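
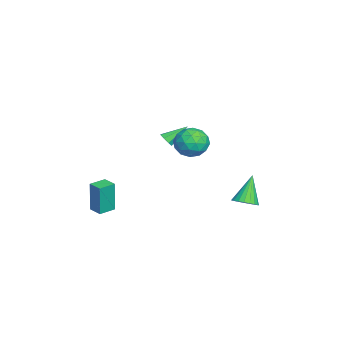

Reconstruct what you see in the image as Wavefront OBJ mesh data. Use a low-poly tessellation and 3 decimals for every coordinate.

v -0.122 -0.767 1.114
v 0.269 -0.858 1.445
v -0.578 0.367 1.966
v 0.369 -0.602 1.157
v 0.182 -0.443 0.844
v -0.184 -0.473 0.69
v -0.513 -0.676 0.784
v -0.613 -0.932 1.071
v -0.426 -1.092 1.384
v -0.06 -1.061 1.539
v 2.971 -4.577 -2.674
v 2.969 -4.573 -0.744
v 2.268 -3.852 -2.676
v 2.266 -3.848 -0.746
v 3.574 -3.992 -2.674
v 3.572 -3.988 -0.744
v 2.871 -3.267 -2.676
v 2.869 -3.263 -0.746
v 0.661 1.185 0.913
v 1.575 1.496 1.303
v 0.665 -0.136 1.957
v 1.579 0.175 2.347
v 0.718 0.729 2.533
v 0.715 1.546 1.888
v 1.525 -0.186 1.372
v 1.522 0.631 0.727
v 2.109 0.649 1.587
v 1.61 1.214 2.304
v 0.63 0.146 0.956
v 0.131 0.711 1.673
v 1.117 1.457 1.017
v 1.123 -0.097 2.243
v 0.616 0.229 2.353
v 1.153 0.412 2.582
v 0.612 1.486 1.36
v 1.149 1.669 1.59
v 0.646 1.218 2.313
v 1.091 -0.309 1.67
v 1.628 -0.126 1.9
v 1.087 0.948 0.678
v 1.624 1.131 0.907
v 1.594 0.142 0.947
v 1.968 1.142 1.412
v 1.971 0.365 2.026
v 1.939 0.153 1.453
v 1.937 0.633 1.073
v 1.675 1.474 1.834
v 1.678 0.697 2.448
v 1.172 1.023 2.557
v 1.17 1.503 2.178
v 1.989 0.976 2.001
v 0.562 0.663 0.812
v 0.565 -0.114 1.426
v 1.07 -0.143 1.082
v 1.068 0.337 0.703
v 0.269 0.995 1.234
v 0.272 0.218 1.848
v 0.303 0.727 2.187
v 0.301 1.207 1.807
v 0.251 0.384 1.259
v 3.066 3.623 -1.795
v 3.704 3.596 -1.401
v 2.114 3.977 -0.225
v 3.689 3.897 -1.479
v 3.565 4.152 -1.611
v 3.356 4.314 -1.775
v 3.096 4.357 -1.943
v 2.831 4.273 -2.084
v 2.607 4.077 -2.176
v 2.462 3.802 -2.202
v 2.422 3.496 -2.157
v 2.493 3.212 -2.05
v 2.663 2.999 -1.898
v 2.903 2.894 -1.729
v 3.171 2.914 -1.571
v 3.421 3.058 -1.452
v 3.61 3.299 -1.392
f 2 1 4
f 2 4 3
f 4 1 5
f 4 5 3
f 5 1 6
f 5 6 3
f 6 1 7
f 6 7 3
f 7 1 8
f 7 8 3
f 8 1 9
f 8 9 3
f 9 1 10
f 9 10 3
f 10 1 2
f 10 2 3
f 12 14 11
f 15 12 11
f 11 14 13
f 13 15 11
f 12 18 14
f 16 12 15
f 16 18 12
f 14 18 13
f 17 15 13
f 13 18 17
f 17 16 15
f 18 16 17
f 19 56 35
f 56 30 59
f 35 59 24
f 56 59 35
f 19 35 31
f 35 24 36
f 31 36 20
f 35 36 31
f 19 31 40
f 31 20 41
f 40 41 26
f 31 41 40
f 19 40 52
f 40 26 55
f 52 55 29
f 40 55 52
f 19 52 56
f 52 29 60
f 56 60 30
f 52 60 56
f 20 36 47
f 36 24 50
f 47 50 28
f 36 50 47
f 24 59 37
f 59 30 58
f 37 58 23
f 59 58 37
f 30 60 57
f 60 29 53
f 57 53 21
f 60 53 57
f 29 55 54
f 55 26 42
f 54 42 25
f 55 42 54
f 26 41 46
f 41 20 43
f 46 43 27
f 41 43 46
f 22 48 34
f 48 28 49
f 34 49 23
f 48 49 34
f 22 34 32
f 34 23 33
f 32 33 21
f 34 33 32
f 22 32 39
f 32 21 38
f 39 38 25
f 32 38 39
f 22 39 44
f 39 25 45
f 44 45 27
f 39 45 44
f 22 44 48
f 44 27 51
f 48 51 28
f 44 51 48
f 23 49 37
f 49 28 50
f 37 50 24
f 49 50 37
f 21 33 57
f 33 23 58
f 57 58 30
f 33 58 57
f 25 38 54
f 38 21 53
f 54 53 29
f 38 53 54
f 27 45 46
f 45 25 42
f 46 42 26
f 45 42 46
f 28 51 47
f 51 27 43
f 47 43 20
f 51 43 47
f 62 61 64
f 62 64 63
f 64 61 65
f 64 65 63
f 65 61 66
f 65 66 63
f 66 61 67
f 66 67 63
f 67 61 68
f 67 68 63
f 68 61 69
f 68 69 63
f 69 61 70
f 69 70 63
f 70 61 71
f 70 71 63
f 71 61 72
f 71 72 63
f 72 61 73
f 72 73 63
f 73 61 74
f 73 74 63
f 74 61 75
f 74 75 63
f 75 61 76
f 75 76 63
f 76 61 77
f 76 77 63
f 77 61 62
f 77 62 63



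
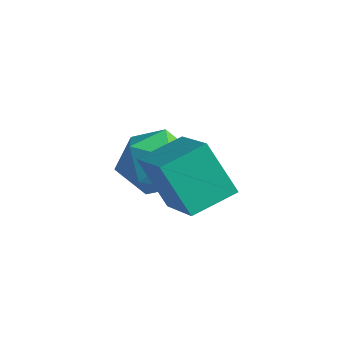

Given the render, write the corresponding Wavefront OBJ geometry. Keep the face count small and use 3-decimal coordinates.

v -2.456 -3.122 1.572
v -3.21 -3.239 2.722
v -2.133 -2.098 1.887
v -2.886 -2.214 3.038
v -1.214 -3.746 2.322
v -1.967 -3.862 3.473
v -0.89 -2.721 2.638
v -1.644 -2.838 3.788
v -4.147 -2.155 1.403
v -3.276 -1.822 1.32
v -3.744 -2.898 2.66
v -2.873 -2.565 2.577
v -3.576 -1.987 2.795
v -3.825 -1.528 2.019
v -3.195 -3.192 1.961
v -3.444 -2.733 1.185
v -2.688 -2.463 1.666
v -2.923 -1.718 2.181
v -4.097 -3.002 1.799
v -4.332 -2.257 2.314
f 2 4 1
f 5 2 1
f 1 4 3
f 3 5 1
f 2 8 4
f 6 2 5
f 6 8 2
f 4 8 3
f 7 5 3
f 3 8 7
f 7 6 5
f 8 6 7
f 9 20 14
f 9 14 10
f 9 10 16
f 9 16 19
f 9 19 20
f 10 14 18
f 14 20 13
f 20 19 11
f 19 16 15
f 16 10 17
f 12 18 13
f 12 13 11
f 12 11 15
f 12 15 17
f 12 17 18
f 13 18 14
f 11 13 20
f 15 11 19
f 17 15 16
f 18 17 10



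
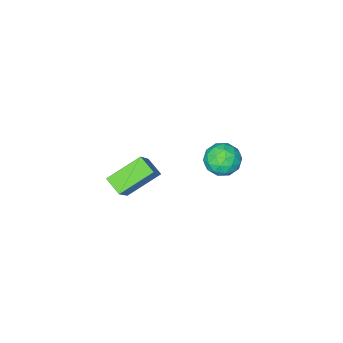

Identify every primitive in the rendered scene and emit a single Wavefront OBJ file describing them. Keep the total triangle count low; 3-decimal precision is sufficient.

v -1.376 0.027 -3.646
v -0.639 -0.415 -3.573
v -2.101 -1.145 -3.427
v -1.364 -1.587 -3.354
v -1.587 -1.018 -2.746
v -1.139 -0.294 -2.881
v -1.601 -1.266 -4.119
v -1.153 -0.542 -4.254
v -0.778 -1.214 -3.866
v -0.77 -1.061 -3.017
v -1.97 -0.499 -3.983
v -1.962 -0.346 -3.134
v -0.944 -0.091 -3.629
v -1.796 -1.469 -3.371
v -1.927 -1.135 -3.014
v -1.494 -1.394 -2.971
v -1.238 -0.02 -3.222
v -0.805 -0.28 -3.179
v -1.362 -0.634 -2.693
v -1.935 -1.28 -3.821
v -1.502 -1.54 -3.778
v -1.246 -0.166 -4.029
v -0.813 -0.425 -3.986
v -1.378 -0.926 -4.307
v -0.593 -0.82 -3.758
v -1.018 -1.509 -3.629
v -1.158 -1.321 -4.079
v -0.895 -0.895 -4.158
v -0.588 -0.73 -3.259
v -1.013 -1.419 -3.131
v -1.145 -1.085 -2.773
v -0.882 -0.659 -2.853
v -0.669 -1.2 -3.431
v -1.727 -0.141 -3.869
v -2.152 -0.83 -3.741
v -1.858 -0.901 -4.147
v -1.595 -0.475 -4.227
v -1.722 -0.051 -3.371
v -2.147 -0.74 -3.242
v -1.845 -0.665 -2.842
v -1.582 -0.239 -2.921
v -2.071 -0.36 -3.569
v 3.649 -1.482 -2.226
v 2.199 -1.157 -1.441
v 3.608 -0.699 -2.624
v 2.159 -0.374 -1.839
v 4.621 -0.686 -0.761
v 3.172 -0.361 0.024
v 4.581 0.097 -1.159
v 3.131 0.422 -0.374
f 1 38 17
f 38 12 41
f 17 41 6
f 38 41 17
f 1 17 13
f 17 6 18
f 13 18 2
f 17 18 13
f 1 13 22
f 13 2 23
f 22 23 8
f 13 23 22
f 1 22 34
f 22 8 37
f 34 37 11
f 22 37 34
f 1 34 38
f 34 11 42
f 38 42 12
f 34 42 38
f 2 18 29
f 18 6 32
f 29 32 10
f 18 32 29
f 6 41 19
f 41 12 40
f 19 40 5
f 41 40 19
f 12 42 39
f 42 11 35
f 39 35 3
f 42 35 39
f 11 37 36
f 37 8 24
f 36 24 7
f 37 24 36
f 8 23 28
f 23 2 25
f 28 25 9
f 23 25 28
f 4 30 16
f 30 10 31
f 16 31 5
f 30 31 16
f 4 16 14
f 16 5 15
f 14 15 3
f 16 15 14
f 4 14 21
f 14 3 20
f 21 20 7
f 14 20 21
f 4 21 26
f 21 7 27
f 26 27 9
f 21 27 26
f 4 26 30
f 26 9 33
f 30 33 10
f 26 33 30
f 5 31 19
f 31 10 32
f 19 32 6
f 31 32 19
f 3 15 39
f 15 5 40
f 39 40 12
f 15 40 39
f 7 20 36
f 20 3 35
f 36 35 11
f 20 35 36
f 9 27 28
f 27 7 24
f 28 24 8
f 27 24 28
f 10 33 29
f 33 9 25
f 29 25 2
f 33 25 29
f 44 46 43
f 47 44 43
f 43 46 45
f 45 47 43
f 44 50 46
f 48 44 47
f 48 50 44
f 46 50 45
f 49 47 45
f 45 50 49
f 49 48 47
f 50 48 49



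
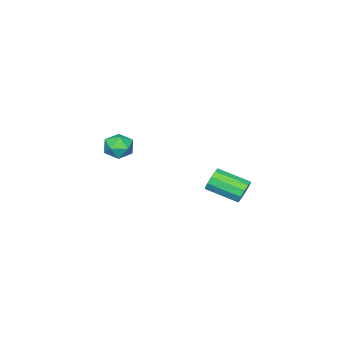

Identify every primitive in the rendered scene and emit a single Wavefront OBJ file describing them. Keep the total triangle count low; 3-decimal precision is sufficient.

v 0.262 -2.264 0.251
v 0.839 -2.025 0.905
v 0.501 -3.675 0.555
v 1.078 -3.436 1.209
v 0.193 -3.275 1.306
v 0.046 -2.403 1.118
v 1.294 -3.297 0.342
v 1.147 -2.425 0.154
v 1.477 -2.664 0.961
v 0.797 -2.65 1.557
v 0.543 -3.05 -0.097
v -0.137 -3.036 0.499
v -0.615 4.51 -0.45
v -0.266 4.401 -1.082
v 0.384 2.78 -0.441
v 0.035 2.89 0.19
v 0.013 4.622 -0.805
v 0.663 3.001 -0.165
v 0.053 4.801 -0.393
v 0.702 3.18 0.248
v -0.163 4.869 -0.002
v 0.487 3.248 0.638
v -0.551 4.8 0.217
v 0.098 3.179 0.858
v -0.964 4.62 0.181
v -0.314 2.999 0.822
v -1.243 4.399 -0.095
v -0.593 2.778 0.545
v -1.282 4.22 -0.508
v -0.633 2.599 0.133
v -1.067 4.152 -0.898
v -0.417 2.531 -0.258
v -0.678 4.221 -1.118
v -0.029 2.6 -0.477
f 1 12 6
f 1 6 2
f 1 2 8
f 1 8 11
f 1 11 12
f 2 6 10
f 6 12 5
f 12 11 3
f 11 8 7
f 8 2 9
f 4 10 5
f 4 5 3
f 4 3 7
f 4 7 9
f 4 9 10
f 5 10 6
f 3 5 12
f 7 3 11
f 9 7 8
f 10 9 2
f 14 13 17
f 14 17 15
f 15 17 18
f 15 18 16
f 17 13 19
f 17 19 18
f 18 19 20
f 18 20 16
f 19 13 21
f 19 21 20
f 20 21 22
f 20 22 16
f 21 13 23
f 21 23 22
f 22 23 24
f 22 24 16
f 23 13 25
f 23 25 24
f 24 25 26
f 24 26 16
f 25 13 27
f 25 27 26
f 26 27 28
f 26 28 16
f 27 13 29
f 27 29 28
f 28 29 30
f 28 30 16
f 29 13 31
f 29 31 30
f 30 31 32
f 30 32 16
f 31 13 33
f 31 33 32
f 32 33 34
f 32 34 16
f 33 13 14
f 33 14 34
f 34 14 15
f 34 15 16



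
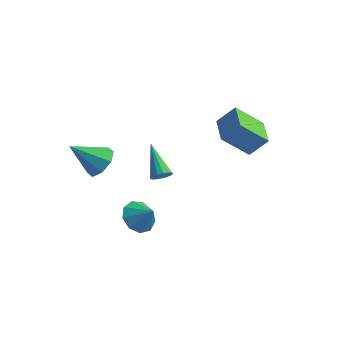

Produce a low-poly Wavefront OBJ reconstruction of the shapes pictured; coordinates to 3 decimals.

v -1.453 -2.593 -1.91
v -0.735 -2.676 -2.643
v -0.527 -2.707 -0.99
v -0.824 -1.999 -2.469
v -1.207 -1.6 -2.033
v -1.706 -1.665 -1.54
v -2.086 -2.164 -1.219
v -2.17 -2.864 -1.221
v -1.918 -3.437 -1.546
v -1.449 -3.614 -2.041
v -0.982 -3.314 -2.474
v -1.519 -0.01 -0.525
v -1.093 -0.024 -0.075
v -2.821 1.21 0.745
v -1.021 0.235 -0.25
v -1.082 0.429 -0.499
v -1.261 0.504 -0.755
v -1.509 0.442 -0.949
v -1.759 0.259 -1.029
v -1.946 0.003 -0.975
v -2.018 -0.256 -0.8
v -1.957 -0.449 -0.551
v -1.778 -0.525 -0.296
v -1.53 -0.463 -0.101
v -1.279 -0.279 -0.021
v 1.962 -0.161 3.774
v 2.771 0.342 4.786
v 0.973 1.281 3.848
v 1.782 1.784 4.861
v 3.138 0.716 2.399
v 3.947 1.219 3.412
v 2.149 2.158 2.474
v 2.958 2.661 3.486
v -3.34 -3.094 2.071
v -2.541 -3.399 2.61
v -4.6 -3.966 3.449
v -2.792 -2.699 2.823
v -3.364 -2.231 2.595
v -3.922 -2.269 2.061
v -4.139 -2.79 1.533
v -3.888 -3.489 1.32
v -3.316 -3.957 1.547
v -2.758 -3.92 2.082
f 2 1 4
f 2 4 3
f 4 1 5
f 4 5 3
f 5 1 6
f 5 6 3
f 6 1 7
f 6 7 3
f 7 1 8
f 7 8 3
f 8 1 9
f 8 9 3
f 9 1 10
f 9 10 3
f 10 1 11
f 10 11 3
f 11 1 2
f 11 2 3
f 13 12 15
f 13 15 14
f 15 12 16
f 15 16 14
f 16 12 17
f 16 17 14
f 17 12 18
f 17 18 14
f 18 12 19
f 18 19 14
f 19 12 20
f 19 20 14
f 20 12 21
f 20 21 14
f 21 12 22
f 21 22 14
f 22 12 23
f 22 23 14
f 23 12 24
f 23 24 14
f 24 12 25
f 24 25 14
f 25 12 13
f 25 13 14
f 27 29 26
f 30 27 26
f 26 29 28
f 28 30 26
f 27 33 29
f 31 27 30
f 31 33 27
f 29 33 28
f 32 30 28
f 28 33 32
f 32 31 30
f 33 31 32
f 35 34 37
f 35 37 36
f 37 34 38
f 37 38 36
f 38 34 39
f 38 39 36
f 39 34 40
f 39 40 36
f 40 34 41
f 40 41 36
f 41 34 42
f 41 42 36
f 42 34 43
f 42 43 36
f 43 34 35
f 43 35 36



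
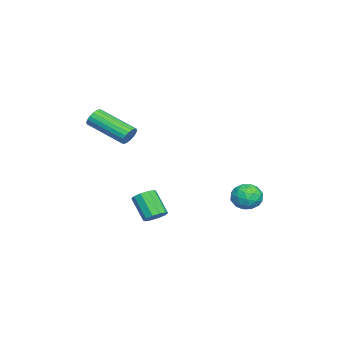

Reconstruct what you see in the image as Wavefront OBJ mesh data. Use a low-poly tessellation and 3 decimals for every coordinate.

v 2.649 -2.882 2.508
v 2.907 -3.143 2.14
v 2.31 -4.899 2.964
v 2.051 -4.638 3.332
v 3.066 -3.118 2.306
v 2.468 -4.875 3.131
v 3.142 -3.047 2.513
v 2.544 -4.803 3.337
v 3.12 -2.943 2.719
v 2.523 -4.7 3.543
v 3.005 -2.827 2.883
v 2.408 -4.584 3.707
v 2.82 -2.722 2.972
v 2.222 -4.478 3.797
v 2.6 -2.648 2.97
v 2.003 -4.405 3.794
v 2.39 -2.621 2.876
v 1.793 -4.377 3.7
v 2.232 -2.645 2.709
v 1.634 -4.402 3.534
v 2.156 -2.717 2.503
v 1.558 -4.473 3.327
v 2.177 -2.82 2.297
v 1.58 -4.577 3.121
v 2.292 -2.936 2.133
v 1.695 -4.693 2.957
v 2.478 -3.042 2.043
v 1.88 -4.798 2.868
v 2.697 -3.115 2.046
v 2.1 -4.872 2.87
v -1.406 2.293 -2.168
v -0.879 2.336 -2.781
v -0.841 1.184 -1.759
v -0.314 1.227 -2.372
v -0.276 1.764 -1.768
v -0.626 2.45 -2.02
v -1.094 1.07 -2.52
v -1.444 1.756 -2.772
v -0.686 1.58 -2.998
v -0.181 2.009 -2.534
v -1.539 1.511 -2.006
v -1.034 1.94 -1.542
v -1.192 2.412 -2.51
v -0.528 1.108 -2.03
v -0.506 1.424 -1.675
v -0.196 1.449 -2.035
v -1.043 2.479 -2.063
v -0.734 2.504 -2.424
v -0.379 2.168 -1.828
v -0.986 1.016 -2.116
v -0.677 1.041 -2.477
v -1.524 2.071 -2.505
v -1.214 2.096 -2.865
v -1.341 1.352 -2.712
v -0.769 1.993 -2.998
v -0.437 1.341 -2.758
v -0.896 1.249 -2.845
v -1.101 1.652 -2.993
v -0.472 2.245 -2.725
v -0.14 1.593 -2.485
v -0.118 1.909 -2.13
v -0.323 2.312 -2.278
v -0.359 1.801 -2.853
v -1.58 1.927 -2.055
v -1.248 1.275 -1.815
v -1.397 1.208 -2.262
v -1.602 1.611 -2.41
v -1.283 2.179 -1.782
v -0.951 1.527 -1.542
v -0.619 1.868 -1.547
v -0.824 2.271 -1.695
v -1.361 1.719 -1.687
v 0.488 -2.208 -3.341
v 1.02 -2.228 -3.042
v 0.383 -2.933 -1.96
v -0.148 -2.912 -2.259
v 0.841 -1.912 -2.941
v 0.205 -2.617 -1.859
v 0.528 -1.708 -2.993
v -0.108 -2.413 -1.91
v 0.2 -1.696 -3.177
v -0.437 -2.401 -2.095
v -0.019 -1.878 -3.425
v -0.655 -2.583 -2.342
v -0.043 -2.187 -3.64
v -0.68 -2.892 -2.558
v 0.135 -2.503 -3.741
v -0.501 -3.208 -2.659
v 0.448 -2.707 -3.69
v -0.188 -3.412 -2.607
v 0.777 -2.719 -3.505
v 0.14 -3.424 -2.423
v 0.995 -2.537 -3.258
v 0.359 -3.242 -2.175
f 2 1 5
f 2 5 3
f 3 5 6
f 3 6 4
f 5 1 7
f 5 7 6
f 6 7 8
f 6 8 4
f 7 1 9
f 7 9 8
f 8 9 10
f 8 10 4
f 9 1 11
f 9 11 10
f 10 11 12
f 10 12 4
f 11 1 13
f 11 13 12
f 12 13 14
f 12 14 4
f 13 1 15
f 13 15 14
f 14 15 16
f 14 16 4
f 15 1 17
f 15 17 16
f 16 17 18
f 16 18 4
f 17 1 19
f 17 19 18
f 18 19 20
f 18 20 4
f 19 1 21
f 19 21 20
f 20 21 22
f 20 22 4
f 21 1 23
f 21 23 22
f 22 23 24
f 22 24 4
f 23 1 25
f 23 25 24
f 24 25 26
f 24 26 4
f 25 1 27
f 25 27 26
f 26 27 28
f 26 28 4
f 27 1 29
f 27 29 28
f 28 29 30
f 28 30 4
f 29 1 2
f 29 2 30
f 30 2 3
f 30 3 4
f 31 68 47
f 68 42 71
f 47 71 36
f 68 71 47
f 31 47 43
f 47 36 48
f 43 48 32
f 47 48 43
f 31 43 52
f 43 32 53
f 52 53 38
f 43 53 52
f 31 52 64
f 52 38 67
f 64 67 41
f 52 67 64
f 31 64 68
f 64 41 72
f 68 72 42
f 64 72 68
f 32 48 59
f 48 36 62
f 59 62 40
f 48 62 59
f 36 71 49
f 71 42 70
f 49 70 35
f 71 70 49
f 42 72 69
f 72 41 65
f 69 65 33
f 72 65 69
f 41 67 66
f 67 38 54
f 66 54 37
f 67 54 66
f 38 53 58
f 53 32 55
f 58 55 39
f 53 55 58
f 34 60 46
f 60 40 61
f 46 61 35
f 60 61 46
f 34 46 44
f 46 35 45
f 44 45 33
f 46 45 44
f 34 44 51
f 44 33 50
f 51 50 37
f 44 50 51
f 34 51 56
f 51 37 57
f 56 57 39
f 51 57 56
f 34 56 60
f 56 39 63
f 60 63 40
f 56 63 60
f 35 61 49
f 61 40 62
f 49 62 36
f 61 62 49
f 33 45 69
f 45 35 70
f 69 70 42
f 45 70 69
f 37 50 66
f 50 33 65
f 66 65 41
f 50 65 66
f 39 57 58
f 57 37 54
f 58 54 38
f 57 54 58
f 40 63 59
f 63 39 55
f 59 55 32
f 63 55 59
f 74 73 77
f 74 77 75
f 75 77 78
f 75 78 76
f 77 73 79
f 77 79 78
f 78 79 80
f 78 80 76
f 79 73 81
f 79 81 80
f 80 81 82
f 80 82 76
f 81 73 83
f 81 83 82
f 82 83 84
f 82 84 76
f 83 73 85
f 83 85 84
f 84 85 86
f 84 86 76
f 85 73 87
f 85 87 86
f 86 87 88
f 86 88 76
f 87 73 89
f 87 89 88
f 88 89 90
f 88 90 76
f 89 73 91
f 89 91 90
f 90 91 92
f 90 92 76
f 91 73 93
f 91 93 92
f 92 93 94
f 92 94 76
f 93 73 74
f 93 74 94
f 94 74 75
f 94 75 76



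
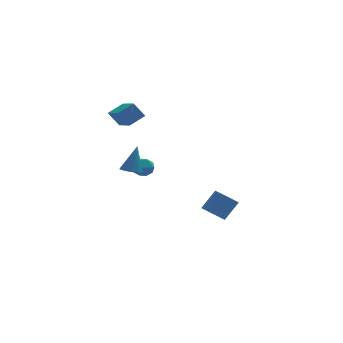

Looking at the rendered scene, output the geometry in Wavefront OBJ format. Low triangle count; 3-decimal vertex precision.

v -3.547 0.768 4.308
v -2.598 1.056 4.828
v -3.701 2.785 3.47
v -2.752 3.073 3.99
v -2.968 0.447 3.43
v -2.019 0.735 3.95
v -3.122 2.464 2.592
v -2.173 2.752 3.112
v -2.393 -0.519 0.551
v -1.961 -0.855 1.028
v -3.179 -1.385 0.652
v -2.747 -1.721 1.129
v -3.074 -1.099 1.31
v -2.589 -0.564 1.248
v -2.551 -1.676 0.432
v -2.066 -1.141 0.37
v -2.059 -1.57 0.955
v -2.383 -1.213 1.498
v -2.757 -1.027 0.182
v -3.081 -0.67 0.725
v 1.769 0.133 -4.012
v 2.354 0.251 -4.529
v 3.257 0.605 -3.424
v 2.671 0.487 -2.908
v 2.217 0.549 -4.512
v 3.12 0.903 -3.408
v 2.002 0.775 -4.409
v 2.905 1.129 -3.304
v 1.747 0.89 -4.237
v 2.65 1.244 -3.133
v 1.495 0.874 -4.026
v 2.398 1.228 -2.922
v 1.291 0.73 -3.813
v 2.194 1.084 -2.709
v 1.169 0.483 -3.635
v 2.072 0.837 -2.53
v 1.151 0.175 -3.521
v 2.054 0.529 -2.417
v 1.24 -0.14 -3.493
v 2.143 0.214 -2.388
v 1.42 -0.408 -3.554
v 2.323 -0.054 -2.449
v 1.66 -0.582 -3.695
v 2.563 -0.228 -2.59
v 1.919 -0.633 -3.89
v 2.822 -0.279 -2.786
v 2.152 -0.551 -4.107
v 3.055 -0.197 -3.002
v 2.319 -0.351 -4.307
v 3.222 0.003 -3.203
v 2.39 -0.067 -4.456
v 3.293 0.287 -3.352
v -3.609 -2.698 1.456
v -3.151 -2.319 1.219
v -3.151 -2.262 3.044
v -3.395 -2.135 1.239
v -3.688 -2.081 1.309
v -3.963 -2.168 1.412
v -4.157 -2.376 1.525
v -4.225 -2.658 1.622
v -4.152 -2.95 1.681
v -3.955 -3.184 1.689
v -3.678 -3.307 1.643
v -3.385 -3.29 1.554
v -3.144 -3.138 1.443
v -3.009 -2.885 1.334
v -3.011 -2.589 1.254
f 2 4 1
f 5 2 1
f 1 4 3
f 3 5 1
f 2 8 4
f 6 2 5
f 6 8 2
f 4 8 3
f 7 5 3
f 3 8 7
f 7 6 5
f 8 6 7
f 9 20 14
f 9 14 10
f 9 10 16
f 9 16 19
f 9 19 20
f 10 14 18
f 14 20 13
f 20 19 11
f 19 16 15
f 16 10 17
f 12 18 13
f 12 13 11
f 12 11 15
f 12 15 17
f 12 17 18
f 13 18 14
f 11 13 20
f 15 11 19
f 17 15 16
f 18 17 10
f 22 21 25
f 22 25 23
f 23 25 26
f 23 26 24
f 25 21 27
f 25 27 26
f 26 27 28
f 26 28 24
f 27 21 29
f 27 29 28
f 28 29 30
f 28 30 24
f 29 21 31
f 29 31 30
f 30 31 32
f 30 32 24
f 31 21 33
f 31 33 32
f 32 33 34
f 32 34 24
f 33 21 35
f 33 35 34
f 34 35 36
f 34 36 24
f 35 21 37
f 35 37 36
f 36 37 38
f 36 38 24
f 37 21 39
f 37 39 38
f 38 39 40
f 38 40 24
f 39 21 41
f 39 41 40
f 40 41 42
f 40 42 24
f 41 21 43
f 41 43 42
f 42 43 44
f 42 44 24
f 43 21 45
f 43 45 44
f 44 45 46
f 44 46 24
f 45 21 47
f 45 47 46
f 46 47 48
f 46 48 24
f 47 21 49
f 47 49 48
f 48 49 50
f 48 50 24
f 49 21 51
f 49 51 50
f 50 51 52
f 50 52 24
f 51 21 22
f 51 22 52
f 52 22 23
f 52 23 24
f 54 53 56
f 54 56 55
f 56 53 57
f 56 57 55
f 57 53 58
f 57 58 55
f 58 53 59
f 58 59 55
f 59 53 60
f 59 60 55
f 60 53 61
f 60 61 55
f 61 53 62
f 61 62 55
f 62 53 63
f 62 63 55
f 63 53 64
f 63 64 55
f 64 53 65
f 64 65 55
f 65 53 66
f 65 66 55
f 66 53 67
f 66 67 55
f 67 53 54
f 67 54 55



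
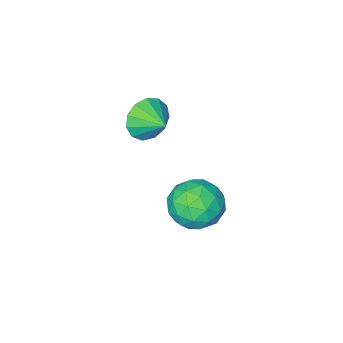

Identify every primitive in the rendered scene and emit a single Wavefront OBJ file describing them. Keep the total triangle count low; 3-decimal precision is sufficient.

v -0.053 -2.003 0.005
v 0.38 -1.701 -0.785
v -0.107 -0.957 0.375
v -0.146 -1.692 -0.888
v -0.641 -1.781 -0.707
v -0.951 -1.94 -0.3
v -0.975 -2.12 0.203
v -0.707 -2.262 0.644
v -0.231 -2.322 0.882
v 0.301 -2.28 0.842
v 0.721 -2.151 0.536
v 0.895 -1.974 0.061
v 0.767 -1.807 -0.431
v 1.217 3.523 -0.661
v 1.998 2.804 -0.446
v 0.062 2.216 -0.834
v 0.843 1.497 -0.619
v 0.486 2.159 0.161
v 1.2 2.966 0.268
v 0.86 2.054 -1.548
v 1.574 2.861 -1.441
v 1.778 1.896 -0.994
v 1.546 1.961 0.062
v 0.514 3.059 -1.342
v 0.282 3.124 -0.286
v 1.709 3.278 -0.538
v 0.351 1.742 -0.742
v 0.141 2.131 -0.283
v 0.6 1.708 -0.157
v 1.24 3.373 -0.119
v 1.699 2.951 0.008
v 0.81 2.571 0.364
v 0.361 2.069 -1.288
v 0.82 1.647 -1.161
v 1.46 3.312 -1.123
v 1.919 2.889 -0.997
v 1.25 2.449 -1.644
v 2.038 2.322 -0.734
v 1.359 1.554 -0.836
v 1.37 1.881 -1.382
v 1.789 2.356 -1.319
v 1.902 2.36 -0.113
v 1.223 1.592 -0.215
v 1.014 1.981 0.243
v 1.433 2.455 0.306
v 1.773 1.826 -0.435
v 0.837 3.428 -1.065
v 0.158 2.66 -1.167
v 0.627 2.565 -1.586
v 1.046 3.039 -1.523
v 0.701 3.466 -0.444
v 0.022 2.698 -0.546
v 0.271 2.664 0.039
v 0.69 3.139 0.102
v 0.287 3.194 -0.845
f 2 1 4
f 2 4 3
f 4 1 5
f 4 5 3
f 5 1 6
f 5 6 3
f 6 1 7
f 6 7 3
f 7 1 8
f 7 8 3
f 8 1 9
f 8 9 3
f 9 1 10
f 9 10 3
f 10 1 11
f 10 11 3
f 11 1 12
f 11 12 3
f 12 1 13
f 12 13 3
f 13 1 2
f 13 2 3
f 14 51 30
f 51 25 54
f 30 54 19
f 51 54 30
f 14 30 26
f 30 19 31
f 26 31 15
f 30 31 26
f 14 26 35
f 26 15 36
f 35 36 21
f 26 36 35
f 14 35 47
f 35 21 50
f 47 50 24
f 35 50 47
f 14 47 51
f 47 24 55
f 51 55 25
f 47 55 51
f 15 31 42
f 31 19 45
f 42 45 23
f 31 45 42
f 19 54 32
f 54 25 53
f 32 53 18
f 54 53 32
f 25 55 52
f 55 24 48
f 52 48 16
f 55 48 52
f 24 50 49
f 50 21 37
f 49 37 20
f 50 37 49
f 21 36 41
f 36 15 38
f 41 38 22
f 36 38 41
f 17 43 29
f 43 23 44
f 29 44 18
f 43 44 29
f 17 29 27
f 29 18 28
f 27 28 16
f 29 28 27
f 17 27 34
f 27 16 33
f 34 33 20
f 27 33 34
f 17 34 39
f 34 20 40
f 39 40 22
f 34 40 39
f 17 39 43
f 39 22 46
f 43 46 23
f 39 46 43
f 18 44 32
f 44 23 45
f 32 45 19
f 44 45 32
f 16 28 52
f 28 18 53
f 52 53 25
f 28 53 52
f 20 33 49
f 33 16 48
f 49 48 24
f 33 48 49
f 22 40 41
f 40 20 37
f 41 37 21
f 40 37 41
f 23 46 42
f 46 22 38
f 42 38 15
f 46 38 42



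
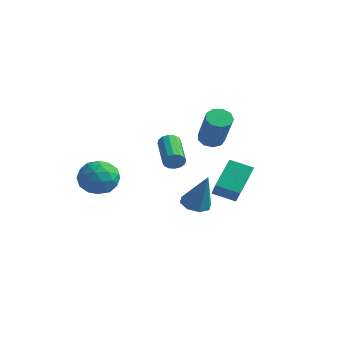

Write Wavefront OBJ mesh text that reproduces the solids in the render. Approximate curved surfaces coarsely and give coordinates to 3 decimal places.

v -2.381 3.353 -4.075
v -1.681 3.585 -4.384
v -1.499 3.307 -2.105
v -2.031 4.058 -4.216
v -2.586 4.119 -3.966
v -3.022 3.731 -3.78
v -3.082 3.122 -3.767
v -2.732 2.648 -3.935
v -2.177 2.587 -4.185
v -1.741 2.975 -4.371
v -2.722 -1.427 -0.659
v -2.163 -2.235 -1.062
v -4.177 -2.165 -1.198
v -3.618 -2.973 -1.601
v -3.684 -2.847 -0.549
v -2.785 -2.39 -0.216
v -3.555 -2.01 -2.044
v -2.656 -1.553 -1.711
v -2.678 -2.595 -1.919
v -2.757 -3.112 -0.995
v -3.583 -1.288 -1.265
v -3.662 -1.805 -0.341
v -2.315 -1.766 -0.813
v -4.025 -2.634 -1.447
v -4.064 -2.56 -0.828
v -3.735 -3.034 -1.066
v -2.68 -1.858 -0.316
v -2.352 -2.332 -0.553
v -3.246 -2.692 -0.251
v -3.988 -2.068 -1.707
v -3.66 -2.542 -1.944
v -2.605 -1.366 -1.194
v -2.276 -1.84 -1.432
v -3.094 -1.708 -2.009
v -2.289 -2.452 -1.554
v -3.144 -2.886 -1.871
v -3.107 -2.32 -2.131
v -2.578 -2.052 -1.935
v -2.336 -2.756 -1.011
v -3.191 -3.19 -1.327
v -3.23 -3.116 -0.709
v -2.701 -2.848 -0.513
v -2.638 -2.968 -1.514
v -3.149 -1.21 -0.933
v -4.004 -1.644 -1.249
v -3.639 -1.552 -1.747
v -3.11 -1.284 -1.551
v -3.196 -1.514 -0.389
v -4.051 -1.948 -0.706
v -3.762 -2.348 -0.325
v -3.233 -2.08 -0.129
v -3.702 -1.432 -0.746
v 1.625 0.526 -1.078
v 1.323 1.766 0.119
v 0.749 1.201 -1.999
v 0.446 2.441 -0.802
v 2.554 1.159 -1.498
v 2.251 2.399 -0.301
v 1.677 1.834 -2.419
v 1.375 3.074 -1.222
v 0.204 1.727 1.225
v 0.609 1.421 0.819
v 1.78 0.727 2.509
v 1.376 1.033 2.915
v 0.751 1.836 0.891
v 1.922 1.142 2.581
v 0.637 2.2 1.119
v 1.809 1.506 2.809
v 0.321 2.343 1.397
v 1.492 1.649 3.087
v -0.05 2.197 1.594
v 1.121 1.504 3.284
v -0.302 1.832 1.619
v 0.869 1.138 3.309
v -0.317 1.417 1.459
v 0.854 0.724 3.149
v -0.088 1.147 1.19
v 1.083 0.454 2.88
v 0.277 1.149 0.937
v 1.449 0.455 2.627
v -0.308 -0.151 0.075
v -0.037 -0.079 0.536
v -1.42 0.964 1.186
v -1.692 0.891 0.725
v 0.044 0.132 0.371
v -1.34 1.174 1.021
v 0.03 0.266 0.126
v -1.353 1.309 0.776
v -0.074 0.289 -0.132
v -1.457 1.331 0.518
v -0.241 0.194 -0.335
v -1.624 1.236 0.315
v -0.426 0.006 -0.428
v -1.809 1.048 0.222
v -0.58 -0.224 -0.386
v -1.963 0.819 0.264
v -0.66 -0.434 -0.221
v -2.044 0.608 0.429
v -0.647 -0.569 0.024
v -2.03 0.474 0.674
v -0.543 -0.591 0.282
v -1.926 0.451 0.932
v -0.376 -0.496 0.485
v -1.759 0.546 1.135
v -0.191 -0.308 0.578
v -1.574 0.734 1.228
f 2 1 4
f 2 4 3
f 4 1 5
f 4 5 3
f 5 1 6
f 5 6 3
f 6 1 7
f 6 7 3
f 7 1 8
f 7 8 3
f 8 1 9
f 8 9 3
f 9 1 10
f 9 10 3
f 10 1 2
f 10 2 3
f 11 48 27
f 48 22 51
f 27 51 16
f 48 51 27
f 11 27 23
f 27 16 28
f 23 28 12
f 27 28 23
f 11 23 32
f 23 12 33
f 32 33 18
f 23 33 32
f 11 32 44
f 32 18 47
f 44 47 21
f 32 47 44
f 11 44 48
f 44 21 52
f 48 52 22
f 44 52 48
f 12 28 39
f 28 16 42
f 39 42 20
f 28 42 39
f 16 51 29
f 51 22 50
f 29 50 15
f 51 50 29
f 22 52 49
f 52 21 45
f 49 45 13
f 52 45 49
f 21 47 46
f 47 18 34
f 46 34 17
f 47 34 46
f 18 33 38
f 33 12 35
f 38 35 19
f 33 35 38
f 14 40 26
f 40 20 41
f 26 41 15
f 40 41 26
f 14 26 24
f 26 15 25
f 24 25 13
f 26 25 24
f 14 24 31
f 24 13 30
f 31 30 17
f 24 30 31
f 14 31 36
f 31 17 37
f 36 37 19
f 31 37 36
f 14 36 40
f 36 19 43
f 40 43 20
f 36 43 40
f 15 41 29
f 41 20 42
f 29 42 16
f 41 42 29
f 13 25 49
f 25 15 50
f 49 50 22
f 25 50 49
f 17 30 46
f 30 13 45
f 46 45 21
f 30 45 46
f 19 37 38
f 37 17 34
f 38 34 18
f 37 34 38
f 20 43 39
f 43 19 35
f 39 35 12
f 43 35 39
f 54 56 53
f 57 54 53
f 53 56 55
f 55 57 53
f 54 60 56
f 58 54 57
f 58 60 54
f 56 60 55
f 59 57 55
f 55 60 59
f 59 58 57
f 60 58 59
f 62 61 65
f 62 65 63
f 63 65 66
f 63 66 64
f 65 61 67
f 65 67 66
f 66 67 68
f 66 68 64
f 67 61 69
f 67 69 68
f 68 69 70
f 68 70 64
f 69 61 71
f 69 71 70
f 70 71 72
f 70 72 64
f 71 61 73
f 71 73 72
f 72 73 74
f 72 74 64
f 73 61 75
f 73 75 74
f 74 75 76
f 74 76 64
f 75 61 77
f 75 77 76
f 76 77 78
f 76 78 64
f 77 61 79
f 77 79 78
f 78 79 80
f 78 80 64
f 79 61 62
f 79 62 80
f 80 62 63
f 80 63 64
f 82 81 85
f 82 85 83
f 83 85 86
f 83 86 84
f 85 81 87
f 85 87 86
f 86 87 88
f 86 88 84
f 87 81 89
f 87 89 88
f 88 89 90
f 88 90 84
f 89 81 91
f 89 91 90
f 90 91 92
f 90 92 84
f 91 81 93
f 91 93 92
f 92 93 94
f 92 94 84
f 93 81 95
f 93 95 94
f 94 95 96
f 94 96 84
f 95 81 97
f 95 97 96
f 96 97 98
f 96 98 84
f 97 81 99
f 97 99 98
f 98 99 100
f 98 100 84
f 99 81 101
f 99 101 100
f 100 101 102
f 100 102 84
f 101 81 103
f 101 103 102
f 102 103 104
f 102 104 84
f 103 81 105
f 103 105 104
f 104 105 106
f 104 106 84
f 105 81 82
f 105 82 106
f 106 82 83
f 106 83 84



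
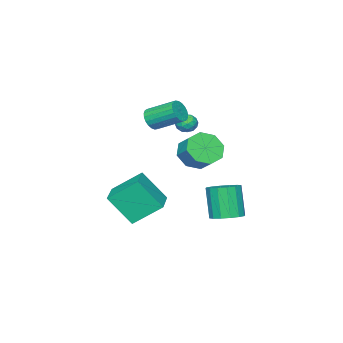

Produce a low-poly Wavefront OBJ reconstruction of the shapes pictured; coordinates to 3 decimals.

v 0.689 -0.101 3.682
v 1.116 0.339 3.492
v 0.884 -0.659 2.828
v 1.311 -0.219 2.638
v 1.435 -0.587 3.148
v 1.315 -0.243 3.676
v 0.685 -0.077 2.644
v 0.565 0.267 3.172
v 1.113 0.353 2.851
v 1.577 0.038 3.163
v 0.423 -0.358 3.157
v 0.887 -0.673 3.469
v 0.885 0.167 3.662
v 1.115 -0.487 2.658
v 1.188 -0.704 2.958
v 1.439 -0.445 2.847
v 1.002 -0.174 3.77
v 1.253 0.084 3.658
v 1.441 -0.46 3.457
v 0.747 -0.404 2.662
v 0.998 -0.146 2.55
v 0.561 0.125 3.473
v 0.812 0.384 3.362
v 0.559 0.14 2.863
v 1.134 0.435 3.173
v 1.249 0.107 2.672
v 0.882 0.19 2.675
v 0.811 0.393 2.985
v 1.407 0.25 3.357
v 1.522 -0.078 2.855
v 1.595 -0.294 3.155
v 1.524 -0.092 3.465
v 1.406 0.258 2.98
v 0.478 -0.242 3.465
v 0.593 -0.57 2.963
v 0.476 -0.228 2.855
v 0.405 -0.026 3.165
v 0.751 -0.427 3.648
v 0.866 -0.755 3.147
v 1.189 -0.713 3.335
v 1.118 -0.51 3.645
v 0.594 -0.578 3.34
v 2.261 1.478 1.857
v 2.769 0.787 2.512
v 3.088 1.69 3.218
v 2.579 2.382 2.563
v 3.262 1.078 1.916
v 3.581 1.982 2.623
v 3.168 1.604 1.286
v 3.487 2.508 1.992
v 2.543 2.057 0.99
v 2.862 2.96 1.696
v 1.752 2.17 1.202
v 2.071 3.073 1.908
v 1.259 1.878 1.797
v 1.578 2.782 2.504
v 1.353 1.352 2.428
v 1.672 2.256 3.134
v 1.978 0.9 2.724
v 2.297 1.803 3.43
v 2.439 -2.374 -3.613
v 3.041 -3.567 -1.903
v 1.42 -1.132 -2.388
v 2.022 -2.326 -0.678
v 4.058 -1.254 -3.402
v 4.66 -2.448 -1.692
v 3.039 -0.013 -2.177
v 3.641 -1.206 -0.467
v 2.239 3.548 -2.081
v 3.078 3.817 -1.815
v 2.679 3.242 0.026
v 1.841 2.972 -0.239
v 2.801 4.2 -1.755
v 2.402 3.624 0.086
v 2.373 4.408 -1.783
v 1.975 3.832 0.059
v 1.91 4.385 -1.89
v 1.511 3.81 -0.049
v 1.535 4.138 -2.049
v 1.136 3.563 -0.207
v 1.348 3.733 -2.216
v 0.95 3.158 -0.374
v 1.401 3.278 -2.346
v 1.002 2.703 -0.505
v 1.678 2.896 -2.406
v 1.279 2.32 -0.565
v 2.105 2.688 -2.379
v 1.707 2.112 -0.537
v 2.569 2.71 -2.271
v 2.17 2.135 -0.43
v 2.944 2.957 -2.113
v 2.545 2.382 -0.271
v 3.13 3.362 -1.946
v 2.732 2.787 -0.104
v 2.266 -1.434 3.509
v 2.729 -1.059 3.106
v 2.238 0.43 3.928
v 1.774 0.054 4.331
v 2.481 -1.049 2.94
v 1.989 0.439 3.762
v 2.195 -1.106 2.872
v 1.703 0.382 3.694
v 1.921 -1.22 2.915
v 1.429 0.269 3.736
v 1.707 -1.371 3.06
v 1.215 0.118 3.882
v 1.59 -1.533 3.283
v 1.098 -0.044 4.104
v 1.589 -1.677 3.545
v 1.097 -0.189 4.366
v 1.706 -1.78 3.8
v 1.214 -0.292 4.622
v 1.919 -1.823 4.006
v 1.427 -0.335 4.828
v 2.193 -1.799 4.126
v 1.701 -0.31 4.947
v 2.479 -1.712 4.139
v 1.987 -0.223 4.96
v 2.728 -1.576 4.043
v 2.236 -0.088 4.865
v 2.897 -1.416 3.855
v 2.406 0.072 4.676
v 2.958 -1.26 3.607
v 2.466 0.229 4.429
v 2.898 -1.133 3.342
v 2.406 0.355 4.164
f 1 38 17
f 38 12 41
f 17 41 6
f 38 41 17
f 1 17 13
f 17 6 18
f 13 18 2
f 17 18 13
f 1 13 22
f 13 2 23
f 22 23 8
f 13 23 22
f 1 22 34
f 22 8 37
f 34 37 11
f 22 37 34
f 1 34 38
f 34 11 42
f 38 42 12
f 34 42 38
f 2 18 29
f 18 6 32
f 29 32 10
f 18 32 29
f 6 41 19
f 41 12 40
f 19 40 5
f 41 40 19
f 12 42 39
f 42 11 35
f 39 35 3
f 42 35 39
f 11 37 36
f 37 8 24
f 36 24 7
f 37 24 36
f 8 23 28
f 23 2 25
f 28 25 9
f 23 25 28
f 4 30 16
f 30 10 31
f 16 31 5
f 30 31 16
f 4 16 14
f 16 5 15
f 14 15 3
f 16 15 14
f 4 14 21
f 14 3 20
f 21 20 7
f 14 20 21
f 4 21 26
f 21 7 27
f 26 27 9
f 21 27 26
f 4 26 30
f 26 9 33
f 30 33 10
f 26 33 30
f 5 31 19
f 31 10 32
f 19 32 6
f 31 32 19
f 3 15 39
f 15 5 40
f 39 40 12
f 15 40 39
f 7 20 36
f 20 3 35
f 36 35 11
f 20 35 36
f 9 27 28
f 27 7 24
f 28 24 8
f 27 24 28
f 10 33 29
f 33 9 25
f 29 25 2
f 33 25 29
f 44 43 47
f 44 47 45
f 45 47 48
f 45 48 46
f 47 43 49
f 47 49 48
f 48 49 50
f 48 50 46
f 49 43 51
f 49 51 50
f 50 51 52
f 50 52 46
f 51 43 53
f 51 53 52
f 52 53 54
f 52 54 46
f 53 43 55
f 53 55 54
f 54 55 56
f 54 56 46
f 55 43 57
f 55 57 56
f 56 57 58
f 56 58 46
f 57 43 59
f 57 59 58
f 58 59 60
f 58 60 46
f 59 43 44
f 59 44 60
f 60 44 45
f 60 45 46
f 62 64 61
f 65 62 61
f 61 64 63
f 63 65 61
f 62 68 64
f 66 62 65
f 66 68 62
f 64 68 63
f 67 65 63
f 63 68 67
f 67 66 65
f 68 66 67
f 70 69 73
f 70 73 71
f 71 73 74
f 71 74 72
f 73 69 75
f 73 75 74
f 74 75 76
f 74 76 72
f 75 69 77
f 75 77 76
f 76 77 78
f 76 78 72
f 77 69 79
f 77 79 78
f 78 79 80
f 78 80 72
f 79 69 81
f 79 81 80
f 80 81 82
f 80 82 72
f 81 69 83
f 81 83 82
f 82 83 84
f 82 84 72
f 83 69 85
f 83 85 84
f 84 85 86
f 84 86 72
f 85 69 87
f 85 87 86
f 86 87 88
f 86 88 72
f 87 69 89
f 87 89 88
f 88 89 90
f 88 90 72
f 89 69 91
f 89 91 90
f 90 91 92
f 90 92 72
f 91 69 93
f 91 93 92
f 92 93 94
f 92 94 72
f 93 69 70
f 93 70 94
f 94 70 71
f 94 71 72
f 96 95 99
f 96 99 97
f 97 99 100
f 97 100 98
f 99 95 101
f 99 101 100
f 100 101 102
f 100 102 98
f 101 95 103
f 101 103 102
f 102 103 104
f 102 104 98
f 103 95 105
f 103 105 104
f 104 105 106
f 104 106 98
f 105 95 107
f 105 107 106
f 106 107 108
f 106 108 98
f 107 95 109
f 107 109 108
f 108 109 110
f 108 110 98
f 109 95 111
f 109 111 110
f 110 111 112
f 110 112 98
f 111 95 113
f 111 113 112
f 112 113 114
f 112 114 98
f 113 95 115
f 113 115 114
f 114 115 116
f 114 116 98
f 115 95 117
f 115 117 116
f 116 117 118
f 116 118 98
f 117 95 119
f 117 119 118
f 118 119 120
f 118 120 98
f 119 95 121
f 119 121 120
f 120 121 122
f 120 122 98
f 121 95 123
f 121 123 122
f 122 123 124
f 122 124 98
f 123 95 125
f 123 125 124
f 124 125 126
f 124 126 98
f 125 95 96
f 125 96 126
f 126 96 97
f 126 97 98



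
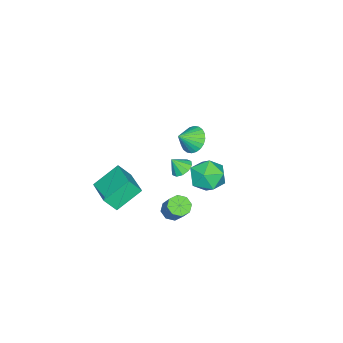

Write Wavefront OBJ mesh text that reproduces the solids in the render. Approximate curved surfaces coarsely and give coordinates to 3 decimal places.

v -3.552 0.086 -0.047
v -2.998 0.911 -0.162
v -2.628 -0.426 0.727
v -3.209 1.005 0.152
v -3.473 0.958 0.436
v -3.749 0.779 0.646
v -3.994 0.495 0.751
v -4.173 0.148 0.734
v -4.257 -0.208 0.598
v -4.233 -0.519 0.364
v -4.106 -0.738 0.067
v -3.894 -0.832 -0.247
v -3.63 -0.786 -0.531
v -3.355 -0.607 -0.741
v -3.109 -0.322 -0.846
v -2.931 0.024 -0.829
v -2.847 0.38 -0.693
v -2.87 0.692 -0.459
v 3.531 -1.72 -0.515
v 2.26 -0.808 0.649
v 5.003 -0.142 -0.142
v 3.732 0.769 1.022
v 3.948 -2.329 0.418
v 2.677 -1.418 1.582
v 5.42 -0.752 0.791
v 4.149 0.16 1.955
v 2.927 2.314 -0.702
v 3.603 2.221 -0.961
v 4.149 2.954 0.203
v 3.473 3.046 0.462
v 3.366 2.692 -1.146
v 3.912 3.425 0.018
v 2.871 2.941 -1.071
v 3.418 3.674 0.093
v 2.409 2.823 -0.78
v 2.956 3.555 0.385
v 2.251 2.406 -0.443
v 2.797 3.139 0.721
v 2.488 1.935 -0.258
v 3.034 2.668 0.906
v 2.982 1.686 -0.333
v 3.529 2.419 0.831
v 3.444 1.805 -0.625
v 3.991 2.537 0.54
v 1.11 4.682 1.352
v 2.277 4.552 1.638
v 0.703 2.988 2.242
v 1.87 2.858 2.528
v 1.212 3.724 3.055
v 1.463 4.771 2.505
v 1.517 2.769 1.375
v 1.768 3.816 0.825
v 2.529 3.37 1.652
v 2.34 3.96 2.691
v 0.64 3.58 1.189
v 0.451 4.17 2.228
v 1.235 1.958 1.656
v 1.722 1.612 1.254
v 1.565 1.462 2.484
v 1.909 1.987 1.405
v 1.839 2.351 1.651
v 1.538 2.565 1.899
v 1.121 2.547 2.055
v 0.748 2.304 2.058
v 0.561 1.93 1.908
v 0.631 1.566 1.661
v 0.932 1.352 1.413
v 1.349 1.37 1.258
f 2 1 4
f 2 4 3
f 4 1 5
f 4 5 3
f 5 1 6
f 5 6 3
f 6 1 7
f 6 7 3
f 7 1 8
f 7 8 3
f 8 1 9
f 8 9 3
f 9 1 10
f 9 10 3
f 10 1 11
f 10 11 3
f 11 1 12
f 11 12 3
f 12 1 13
f 12 13 3
f 13 1 14
f 13 14 3
f 14 1 15
f 14 15 3
f 15 1 16
f 15 16 3
f 16 1 17
f 16 17 3
f 17 1 18
f 17 18 3
f 18 1 2
f 18 2 3
f 20 22 19
f 23 20 19
f 19 22 21
f 21 23 19
f 20 26 22
f 24 20 23
f 24 26 20
f 22 26 21
f 25 23 21
f 21 26 25
f 25 24 23
f 26 24 25
f 28 27 31
f 28 31 29
f 29 31 32
f 29 32 30
f 31 27 33
f 31 33 32
f 32 33 34
f 32 34 30
f 33 27 35
f 33 35 34
f 34 35 36
f 34 36 30
f 35 27 37
f 35 37 36
f 36 37 38
f 36 38 30
f 37 27 39
f 37 39 38
f 38 39 40
f 38 40 30
f 39 27 41
f 39 41 40
f 40 41 42
f 40 42 30
f 41 27 43
f 41 43 42
f 42 43 44
f 42 44 30
f 43 27 28
f 43 28 44
f 44 28 29
f 44 29 30
f 45 56 50
f 45 50 46
f 45 46 52
f 45 52 55
f 45 55 56
f 46 50 54
f 50 56 49
f 56 55 47
f 55 52 51
f 52 46 53
f 48 54 49
f 48 49 47
f 48 47 51
f 48 51 53
f 48 53 54
f 49 54 50
f 47 49 56
f 51 47 55
f 53 51 52
f 54 53 46
f 58 57 60
f 58 60 59
f 60 57 61
f 60 61 59
f 61 57 62
f 61 62 59
f 62 57 63
f 62 63 59
f 63 57 64
f 63 64 59
f 64 57 65
f 64 65 59
f 65 57 66
f 65 66 59
f 66 57 67
f 66 67 59
f 67 57 68
f 67 68 59
f 68 57 58
f 68 58 59



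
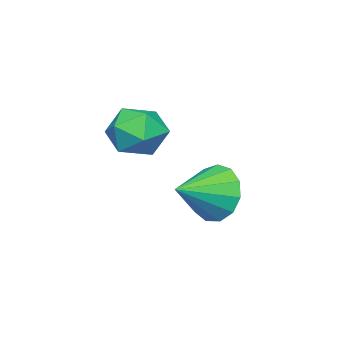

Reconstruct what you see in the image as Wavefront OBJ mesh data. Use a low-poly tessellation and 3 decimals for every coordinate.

v -1.298 0.618 2.57
v -0.532 0.406 2.489
v -1.648 -0.626 2.511
v -0.882 -0.838 2.43
v -1.143 -0.54 3.124
v -0.927 0.228 3.161
v -1.253 -0.448 1.839
v -1.037 0.32 1.876
v -0.504 -0.253 2.038
v -0.436 -0.31 2.832
v -1.744 0.09 2.168
v -1.676 0.033 2.962
v -2.86 0.927 0.162
v -2.454 1.281 -0.522
v -1.76 0.473 0.578
v -2.449 1.62 -0.167
v -2.574 1.738 0.291
v -2.789 1.599 0.709
v -3.027 1.247 0.953
v -3.212 0.793 0.946
v -3.285 0.382 0.69
v -3.223 0.143 0.266
v -3.045 0.154 -0.191
v -2.809 0.41 -0.536
v -2.589 0.83 -0.659
f 1 12 6
f 1 6 2
f 1 2 8
f 1 8 11
f 1 11 12
f 2 6 10
f 6 12 5
f 12 11 3
f 11 8 7
f 8 2 9
f 4 10 5
f 4 5 3
f 4 3 7
f 4 7 9
f 4 9 10
f 5 10 6
f 3 5 12
f 7 3 11
f 9 7 8
f 10 9 2
f 14 13 16
f 14 16 15
f 16 13 17
f 16 17 15
f 17 13 18
f 17 18 15
f 18 13 19
f 18 19 15
f 19 13 20
f 19 20 15
f 20 13 21
f 20 21 15
f 21 13 22
f 21 22 15
f 22 13 23
f 22 23 15
f 23 13 24
f 23 24 15
f 24 13 25
f 24 25 15
f 25 13 14
f 25 14 15



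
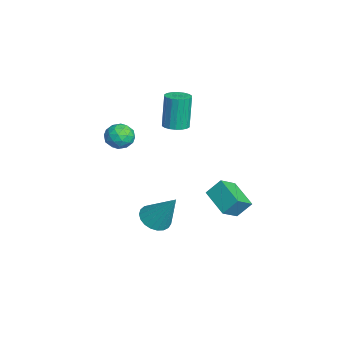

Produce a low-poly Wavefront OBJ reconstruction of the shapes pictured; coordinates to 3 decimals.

v -3.046 0.734 1.579
v -2.473 0.373 1.712
v -2.821 0.526 3.615
v -3.394 0.886 3.481
v -2.372 0.663 1.708
v -2.72 0.815 3.61
v -2.404 0.967 1.677
v -2.752 1.119 3.58
v -2.563 1.224 1.628
v -2.911 1.377 3.53
v -2.818 1.385 1.568
v -3.166 1.538 3.471
v -3.118 1.417 1.511
v -3.466 1.569 3.413
v -3.404 1.313 1.467
v -3.752 1.465 3.369
v -3.619 1.094 1.445
v -3.967 1.247 3.348
v -3.72 0.805 1.45
v -4.068 0.957 3.352
v -3.688 0.501 1.48
v -4.036 0.653 3.383
v -3.529 0.243 1.53
v -3.877 0.396 3.432
v -3.274 0.082 1.589
v -3.622 0.235 3.492
v -2.974 0.051 1.647
v -3.322 0.203 3.549
v -2.688 0.155 1.691
v -3.036 0.307 3.593
v -1.15 2.711 -2.38
v -1.144 3.434 -1.551
v 0.283 3.351 -2.949
v 0.29 4.074 -2.12
v -0.53 1.926 -1.7
v -0.523 2.649 -0.871
v 0.904 2.566 -2.269
v 0.91 3.289 -1.44
v -1.487 -0.438 -4.018
v -1.072 0.17 -4.518
v -0.673 0.498 -2.202
v -1.399 0.332 -4.455
v -1.741 0.361 -4.317
v -2.039 0.252 -4.127
v -2.242 0.023 -3.918
v -2.314 -0.285 -3.727
v -2.243 -0.62 -3.586
v -2.042 -0.923 -3.52
v -1.745 -1.143 -3.54
v -1.403 -1.24 -3.643
v -1.076 -1.199 -3.811
v -0.82 -1.027 -4.014
v -0.679 -0.752 -4.219
v -0.678 -0.423 -4.389
v -0.817 -0.097 -4.495
v -1.791 -1.495 2.038
v -1.046 -1.522 1.751
v -1.734 -2.758 2.309
v -0.989 -2.785 2.022
v -1.141 -2.394 2.702
v -1.176 -1.613 2.535
v -1.604 -2.667 1.525
v -1.639 -1.886 1.358
v -0.93 -2.247 1.435
v -0.644 -2.078 2.161
v -2.136 -2.202 1.899
v -1.85 -2.033 2.625
v -1.424 -1.398 1.871
v -1.356 -2.882 2.189
v -1.446 -2.652 2.589
v -1.008 -2.669 2.42
v -1.5 -1.451 2.331
v -1.062 -1.467 2.163
v -1.118 -1.98 2.721
v -1.718 -2.813 1.897
v -1.28 -2.829 1.729
v -1.772 -1.611 1.64
v -1.334 -1.628 1.471
v -1.662 -2.3 1.339
v -0.917 -1.84 1.516
v -0.884 -2.582 1.675
v -1.245 -2.512 1.383
v -1.266 -2.053 1.285
v -0.749 -1.74 1.944
v -0.716 -2.483 2.102
v -0.805 -2.253 2.502
v -0.826 -1.794 2.404
v -0.681 -2.166 1.757
v -2.064 -1.797 1.958
v -2.031 -2.54 2.116
v -1.954 -2.486 1.656
v -1.975 -2.027 1.558
v -1.896 -1.698 2.385
v -1.863 -2.44 2.544
v -1.514 -2.227 2.775
v -1.535 -1.768 2.677
v -2.099 -2.114 2.303
f 2 1 5
f 2 5 3
f 3 5 6
f 3 6 4
f 5 1 7
f 5 7 6
f 6 7 8
f 6 8 4
f 7 1 9
f 7 9 8
f 8 9 10
f 8 10 4
f 9 1 11
f 9 11 10
f 10 11 12
f 10 12 4
f 11 1 13
f 11 13 12
f 12 13 14
f 12 14 4
f 13 1 15
f 13 15 14
f 14 15 16
f 14 16 4
f 15 1 17
f 15 17 16
f 16 17 18
f 16 18 4
f 17 1 19
f 17 19 18
f 18 19 20
f 18 20 4
f 19 1 21
f 19 21 20
f 20 21 22
f 20 22 4
f 21 1 23
f 21 23 22
f 22 23 24
f 22 24 4
f 23 1 25
f 23 25 24
f 24 25 26
f 24 26 4
f 25 1 27
f 25 27 26
f 26 27 28
f 26 28 4
f 27 1 29
f 27 29 28
f 28 29 30
f 28 30 4
f 29 1 2
f 29 2 30
f 30 2 3
f 30 3 4
f 32 34 31
f 35 32 31
f 31 34 33
f 33 35 31
f 32 38 34
f 36 32 35
f 36 38 32
f 34 38 33
f 37 35 33
f 33 38 37
f 37 36 35
f 38 36 37
f 40 39 42
f 40 42 41
f 42 39 43
f 42 43 41
f 43 39 44
f 43 44 41
f 44 39 45
f 44 45 41
f 45 39 46
f 45 46 41
f 46 39 47
f 46 47 41
f 47 39 48
f 47 48 41
f 48 39 49
f 48 49 41
f 49 39 50
f 49 50 41
f 50 39 51
f 50 51 41
f 51 39 52
f 51 52 41
f 52 39 53
f 52 53 41
f 53 39 54
f 53 54 41
f 54 39 55
f 54 55 41
f 55 39 40
f 55 40 41
f 56 93 72
f 93 67 96
f 72 96 61
f 93 96 72
f 56 72 68
f 72 61 73
f 68 73 57
f 72 73 68
f 56 68 77
f 68 57 78
f 77 78 63
f 68 78 77
f 56 77 89
f 77 63 92
f 89 92 66
f 77 92 89
f 56 89 93
f 89 66 97
f 93 97 67
f 89 97 93
f 57 73 84
f 73 61 87
f 84 87 65
f 73 87 84
f 61 96 74
f 96 67 95
f 74 95 60
f 96 95 74
f 67 97 94
f 97 66 90
f 94 90 58
f 97 90 94
f 66 92 91
f 92 63 79
f 91 79 62
f 92 79 91
f 63 78 83
f 78 57 80
f 83 80 64
f 78 80 83
f 59 85 71
f 85 65 86
f 71 86 60
f 85 86 71
f 59 71 69
f 71 60 70
f 69 70 58
f 71 70 69
f 59 69 76
f 69 58 75
f 76 75 62
f 69 75 76
f 59 76 81
f 76 62 82
f 81 82 64
f 76 82 81
f 59 81 85
f 81 64 88
f 85 88 65
f 81 88 85
f 60 86 74
f 86 65 87
f 74 87 61
f 86 87 74
f 58 70 94
f 70 60 95
f 94 95 67
f 70 95 94
f 62 75 91
f 75 58 90
f 91 90 66
f 75 90 91
f 64 82 83
f 82 62 79
f 83 79 63
f 82 79 83
f 65 88 84
f 88 64 80
f 84 80 57
f 88 80 84



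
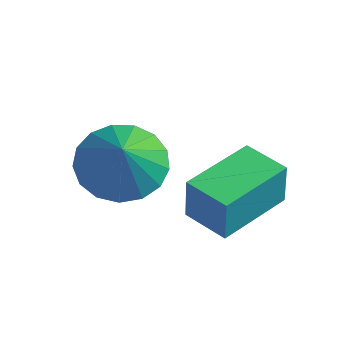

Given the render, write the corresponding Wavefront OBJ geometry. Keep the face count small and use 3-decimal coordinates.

v -2.47 0.91 0.567
v -2.347 0.809 1.786
v -2.517 2.812 0.728
v -2.394 2.712 1.948
v -1.306 0.948 0.452
v -1.183 0.848 1.672
v -1.353 2.851 0.614
v -1.23 2.75 1.833
v -3.714 0.186 1.991
v -2.878 0.02 1.378
v -2.926 -0.486 3.249
v -2.797 0.477 1.571
v -2.926 0.867 1.86
v -3.236 1.101 2.179
v -3.655 1.126 2.455
v -4.088 0.935 2.624
v -4.435 0.572 2.649
v -4.617 0.121 2.522
v -4.593 -0.315 2.274
v -4.367 -0.636 1.961
v -3.991 -0.77 1.655
v -3.552 -0.684 1.425
v -3.151 -0.399 1.325
f 2 4 1
f 5 2 1
f 1 4 3
f 3 5 1
f 2 8 4
f 6 2 5
f 6 8 2
f 4 8 3
f 7 5 3
f 3 8 7
f 7 6 5
f 8 6 7
f 10 9 12
f 10 12 11
f 12 9 13
f 12 13 11
f 13 9 14
f 13 14 11
f 14 9 15
f 14 15 11
f 15 9 16
f 15 16 11
f 16 9 17
f 16 17 11
f 17 9 18
f 17 18 11
f 18 9 19
f 18 19 11
f 19 9 20
f 19 20 11
f 20 9 21
f 20 21 11
f 21 9 22
f 21 22 11
f 22 9 23
f 22 23 11
f 23 9 10
f 23 10 11



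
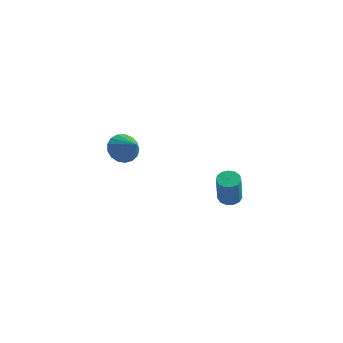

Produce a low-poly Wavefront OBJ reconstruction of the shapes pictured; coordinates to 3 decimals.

v 3.726 -1.918 -0.825
v 4.227 -1.692 -0.83
v 4.495 -2.255 0.741
v 3.994 -2.482 0.745
v 4.035 -1.476 -0.719
v 4.303 -2.039 0.851
v 3.744 -1.4 -0.643
v 4.012 -1.963 0.928
v 3.448 -1.489 -0.624
v 3.716 -2.052 0.947
v 3.24 -1.714 -0.669
v 3.508 -2.277 0.902
v 3.186 -2.004 -0.764
v 3.454 -2.567 0.807
v 3.304 -2.267 -0.878
v 3.572 -2.83 0.692
v 3.556 -2.419 -0.976
v 3.824 -2.982 0.595
v 3.861 -2.412 -1.026
v 4.129 -2.976 0.545
v 4.124 -2.249 -1.012
v 4.392 -2.812 0.559
v 4.261 -1.98 -0.939
v 4.529 -2.544 0.632
v -2.42 -1.228 -0.174
v -1.903 -1.237 -0.823
v -1.44 -1.592 0.614
v -1.875 -0.865 -0.685
v -1.973 -0.577 -0.43
v -2.173 -0.437 -0.116
v -2.43 -0.479 0.184
v -2.685 -0.692 0.402
v -2.879 -1.028 0.488
v -2.968 -1.409 0.423
v -2.931 -1.749 0.22
v -2.778 -1.97 -0.072
v -2.543 -2.02 -0.388
v -2.279 -1.889 -0.655
v -2.048 -1.606 -0.812
f 2 1 5
f 2 5 3
f 3 5 6
f 3 6 4
f 5 1 7
f 5 7 6
f 6 7 8
f 6 8 4
f 7 1 9
f 7 9 8
f 8 9 10
f 8 10 4
f 9 1 11
f 9 11 10
f 10 11 12
f 10 12 4
f 11 1 13
f 11 13 12
f 12 13 14
f 12 14 4
f 13 1 15
f 13 15 14
f 14 15 16
f 14 16 4
f 15 1 17
f 15 17 16
f 16 17 18
f 16 18 4
f 17 1 19
f 17 19 18
f 18 19 20
f 18 20 4
f 19 1 21
f 19 21 20
f 20 21 22
f 20 22 4
f 21 1 23
f 21 23 22
f 22 23 24
f 22 24 4
f 23 1 2
f 23 2 24
f 24 2 3
f 24 3 4
f 26 25 28
f 26 28 27
f 28 25 29
f 28 29 27
f 29 25 30
f 29 30 27
f 30 25 31
f 30 31 27
f 31 25 32
f 31 32 27
f 32 25 33
f 32 33 27
f 33 25 34
f 33 34 27
f 34 25 35
f 34 35 27
f 35 25 36
f 35 36 27
f 36 25 37
f 36 37 27
f 37 25 38
f 37 38 27
f 38 25 39
f 38 39 27
f 39 25 26
f 39 26 27



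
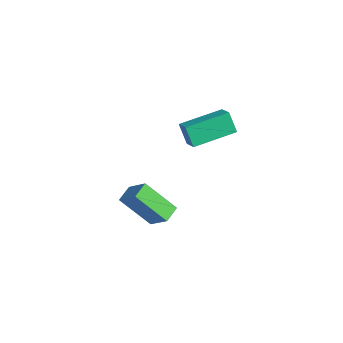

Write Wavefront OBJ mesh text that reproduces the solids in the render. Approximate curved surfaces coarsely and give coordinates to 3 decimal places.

v 1.841 -1.596 -4.911
v 0.871 -2.638 -3.478
v 1.4 -0.851 -4.667
v 0.431 -1.892 -3.234
v 2.809 -1.308 -4.046
v 1.84 -2.349 -2.613
v 2.369 -0.562 -3.802
v 1.399 -1.604 -2.369
v 2.637 -0.219 0.709
v 2.114 -0.314 1.683
v 2.84 1.818 1.017
v 2.316 1.722 1.992
v 3.444 -0.362 1.128
v 2.92 -0.458 2.103
v 3.646 1.674 1.437
v 3.123 1.579 2.411
f 2 4 1
f 5 2 1
f 1 4 3
f 3 5 1
f 2 8 4
f 6 2 5
f 6 8 2
f 4 8 3
f 7 5 3
f 3 8 7
f 7 6 5
f 8 6 7
f 10 12 9
f 13 10 9
f 9 12 11
f 11 13 9
f 10 16 12
f 14 10 13
f 14 16 10
f 12 16 11
f 15 13 11
f 11 16 15
f 15 14 13
f 16 14 15



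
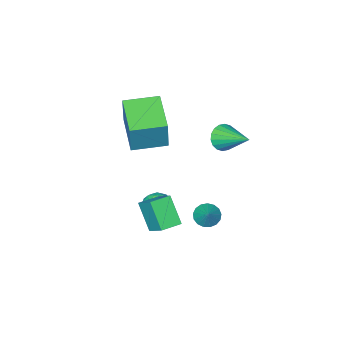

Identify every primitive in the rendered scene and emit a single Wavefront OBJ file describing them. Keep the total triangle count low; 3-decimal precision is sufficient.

v -0.507 -1.877 1.539
v -0.211 -1.546 3.273
v 0.445 -0.064 1.03
v 0.741 0.267 2.764
v 1.019 -2.707 1.436
v 1.315 -2.376 3.17
v 1.971 -0.894 0.927
v 2.267 -0.563 2.661
v -1.831 1.108 1.206
v -1.5 1.438 0.619
v -1.949 2.772 2.074
v -1.824 1.455 0.542
v -2.149 1.404 0.595
v -2.412 1.294 0.77
v -2.559 1.147 1.031
v -2.562 0.993 1.327
v -2.42 0.861 1.599
v -2.161 0.778 1.793
v -1.837 0.761 1.871
v -1.512 0.812 1.817
v -1.249 0.922 1.643
v -1.102 1.069 1.381
v -1.099 1.223 1.085
v -1.241 1.355 0.813
v 1.527 0.546 -1.679
v 1.656 1.614 -0.783
v 1.673 1.56 -2.908
v 1.801 2.628 -2.012
v 2.559 0.412 -1.668
v 2.687 1.48 -0.772
v 2.704 1.426 -2.897
v 2.833 2.494 -2.001
v 0.012 2.242 -2.689
v 0.479 1.795 -2.614
v 0.508 2.898 -1.871
v 0.591 1.984 -2.834
v 0.571 2.232 -3.02
v 0.423 2.482 -3.131
v 0.18 2.677 -3.141
v -0.101 2.772 -3.047
v -0.356 2.746 -2.871
v -0.527 2.604 -2.653
v -0.574 2.379 -2.443
v -0.487 2.122 -2.29
v -0.286 1.893 -2.228
v -0.017 1.744 -2.272
v 0.259 1.709 -2.411
v 0.125 -0.33 -3.256
v 0.394 0.034 -3.915
v 0.966 -1.294 -3.445
v 1.235 -0.93 -4.104
v 1.38 -0.613 -3.385
v 0.86 -0.017 -3.268
v 0.5 -1.243 -4.092
v -0.02 -0.647 -3.975
v 0.626 -0.53 -4.431
v 1.17 -0.141 -3.994
v 0.19 -1.119 -3.366
v 0.734 -0.73 -2.929
v 0.186 -0.063 -3.569
v 1.174 -1.197 -3.791
v 1.26 -1.01 -3.368
v 1.418 -0.796 -3.756
v 0.46 -0.094 -3.189
v 0.618 0.12 -3.576
v 1.198 -0.26 -3.264
v 0.742 -1.38 -3.784
v 0.9 -1.166 -4.171
v -0.058 -0.464 -3.604
v 0.1 -0.25 -3.992
v 0.162 -1 -4.096
v 0.48 -0.181 -4.26
v 0.974 -0.748 -4.371
v 0.542 -0.931 -4.364
v 0.236 -0.581 -4.295
v 0.8 0.047 -4.003
v 1.294 -0.519 -4.114
v 1.379 -0.333 -3.691
v 1.074 0.017 -3.623
v 0.936 -0.284 -4.306
v 0.066 -0.741 -3.246
v 0.56 -1.307 -3.357
v 0.286 -1.277 -3.737
v -0.019 -0.927 -3.669
v 0.386 -0.512 -2.989
v 0.88 -1.079 -3.1
v 1.124 -0.679 -3.065
v 0.818 -0.329 -2.996
v 0.424 -0.976 -3.054
f 2 4 1
f 5 2 1
f 1 4 3
f 3 5 1
f 2 8 4
f 6 2 5
f 6 8 2
f 4 8 3
f 7 5 3
f 3 8 7
f 7 6 5
f 8 6 7
f 10 9 12
f 10 12 11
f 12 9 13
f 12 13 11
f 13 9 14
f 13 14 11
f 14 9 15
f 14 15 11
f 15 9 16
f 15 16 11
f 16 9 17
f 16 17 11
f 17 9 18
f 17 18 11
f 18 9 19
f 18 19 11
f 19 9 20
f 19 20 11
f 20 9 21
f 20 21 11
f 21 9 22
f 21 22 11
f 22 9 23
f 22 23 11
f 23 9 24
f 23 24 11
f 24 9 10
f 24 10 11
f 26 28 25
f 29 26 25
f 25 28 27
f 27 29 25
f 26 32 28
f 30 26 29
f 30 32 26
f 28 32 27
f 31 29 27
f 27 32 31
f 31 30 29
f 32 30 31
f 34 33 36
f 34 36 35
f 36 33 37
f 36 37 35
f 37 33 38
f 37 38 35
f 38 33 39
f 38 39 35
f 39 33 40
f 39 40 35
f 40 33 41
f 40 41 35
f 41 33 42
f 41 42 35
f 42 33 43
f 42 43 35
f 43 33 44
f 43 44 35
f 44 33 45
f 44 45 35
f 45 33 46
f 45 46 35
f 46 33 47
f 46 47 35
f 47 33 34
f 47 34 35
f 48 85 64
f 85 59 88
f 64 88 53
f 85 88 64
f 48 64 60
f 64 53 65
f 60 65 49
f 64 65 60
f 48 60 69
f 60 49 70
f 69 70 55
f 60 70 69
f 48 69 81
f 69 55 84
f 81 84 58
f 69 84 81
f 48 81 85
f 81 58 89
f 85 89 59
f 81 89 85
f 49 65 76
f 65 53 79
f 76 79 57
f 65 79 76
f 53 88 66
f 88 59 87
f 66 87 52
f 88 87 66
f 59 89 86
f 89 58 82
f 86 82 50
f 89 82 86
f 58 84 83
f 84 55 71
f 83 71 54
f 84 71 83
f 55 70 75
f 70 49 72
f 75 72 56
f 70 72 75
f 51 77 63
f 77 57 78
f 63 78 52
f 77 78 63
f 51 63 61
f 63 52 62
f 61 62 50
f 63 62 61
f 51 61 68
f 61 50 67
f 68 67 54
f 61 67 68
f 51 68 73
f 68 54 74
f 73 74 56
f 68 74 73
f 51 73 77
f 73 56 80
f 77 80 57
f 73 80 77
f 52 78 66
f 78 57 79
f 66 79 53
f 78 79 66
f 50 62 86
f 62 52 87
f 86 87 59
f 62 87 86
f 54 67 83
f 67 50 82
f 83 82 58
f 67 82 83
f 56 74 75
f 74 54 71
f 75 71 55
f 74 71 75
f 57 80 76
f 80 56 72
f 76 72 49
f 80 72 76



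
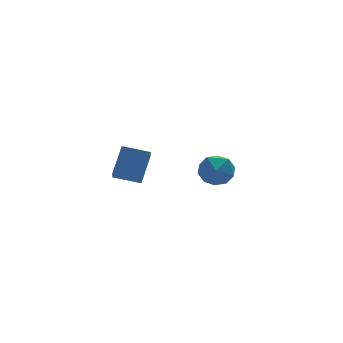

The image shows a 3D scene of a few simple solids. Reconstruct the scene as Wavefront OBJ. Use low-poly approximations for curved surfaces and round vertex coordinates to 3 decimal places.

v -3.74 -3.306 -1.323
v -4.134 -4.537 -0.38
v -3.009 -2.534 -0.01
v -3.403 -3.765 0.934
v -2.517 -3.935 -1.634
v -2.911 -5.166 -0.69
v -1.786 -3.163 -0.32
v -2.18 -4.394 0.623
v 3.383 1.152 -3.381
v 4.032 0.484 -4.011
v 1.908 0.236 -3.929
v 2.557 -0.432 -4.559
v 2.608 -0.494 -3.437
v 3.52 0.071 -3.098
v 2.42 0.649 -4.842
v 3.332 1.214 -4.503
v 3.437 0.172 -4.914
v 3.553 -0.534 -4.046
v 2.387 1.254 -3.894
v 2.503 0.548 -3.026
f 2 4 1
f 5 2 1
f 1 4 3
f 3 5 1
f 2 8 4
f 6 2 5
f 6 8 2
f 4 8 3
f 7 5 3
f 3 8 7
f 7 6 5
f 8 6 7
f 9 20 14
f 9 14 10
f 9 10 16
f 9 16 19
f 9 19 20
f 10 14 18
f 14 20 13
f 20 19 11
f 19 16 15
f 16 10 17
f 12 18 13
f 12 13 11
f 12 11 15
f 12 15 17
f 12 17 18
f 13 18 14
f 11 13 20
f 15 11 19
f 17 15 16
f 18 17 10



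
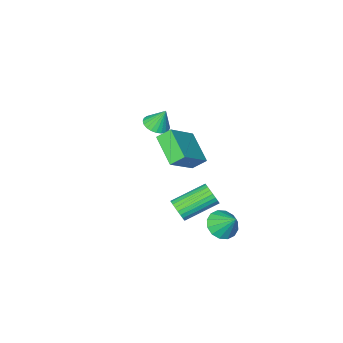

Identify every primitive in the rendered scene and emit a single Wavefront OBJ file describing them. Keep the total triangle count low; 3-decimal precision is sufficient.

v 2.552 0.394 -3.036
v 2.886 0.875 -2.6
v 0.982 1.407 -1.729
v 0.648 0.926 -2.164
v 2.827 1.037 -2.826
v 0.924 1.569 -1.955
v 2.727 1.101 -3.085
v 0.823 1.633 -2.214
v 2.6 1.057 -3.336
v 0.696 1.589 -2.465
v 2.465 0.913 -3.542
v 0.562 1.445 -2.671
v 2.344 0.689 -3.67
v 0.44 1.221 -2.799
v 2.254 0.421 -3.702
v 0.351 0.953 -2.831
v 2.21 0.148 -3.632
v 0.307 0.68 -2.761
v 2.218 -0.087 -3.471
v 0.314 0.445 -2.6
v 2.276 -0.249 -3.245
v 0.373 0.283 -2.374
v 2.377 -0.313 -2.986
v 0.473 0.219 -2.115
v 2.504 -0.269 -2.735
v 0.6 0.263 -1.864
v 2.638 -0.125 -2.529
v 0.735 0.407 -1.658
v 2.76 0.099 -2.401
v 0.856 0.631 -1.53
v 2.849 0.367 -2.369
v 0.946 0.899 -1.498
v 2.893 0.64 -2.439
v 0.99 1.172 -1.568
v 1.628 0.477 2.882
v 3.319 0.856 4.204
v 1.98 2.164 1.948
v 3.672 2.542 3.27
v 2.208 0.018 2.27
v 3.9 0.396 3.592
v 2.561 1.704 1.336
v 4.252 2.083 2.658
v 1.346 -3.201 1.241
v 1.954 -3.602 1.546
v 1.014 -2.779 2.459
v 2.085 -3.33 1.487
v 2.104 -3.037 1.391
v 2.007 -2.77 1.272
v 1.809 -2.568 1.148
v 1.541 -2.463 1.039
v 1.243 -2.47 0.96
v 0.961 -2.588 0.924
v 0.737 -2.8 0.937
v 0.606 -3.072 0.996
v 0.587 -3.365 1.092
v 0.684 -3.632 1.211
v 0.882 -3.834 1.335
v 1.15 -3.939 1.444
v 1.448 -3.932 1.523
v 1.73 -3.814 1.559
v 0.728 1.958 -4.034
v 1.363 2.513 -4.493
v 0.632 3.002 -2.906
v 0.919 2.657 -4.664
v 0.424 2.613 -4.666
v 0.01 2.395 -4.499
v -0.211 2.059 -4.207
v -0.181 1.696 -3.869
v 0.093 1.403 -3.575
v 0.537 1.259 -3.404
v 1.032 1.303 -3.402
v 1.445 1.521 -3.569
v 1.667 1.857 -3.861
v 1.636 2.22 -4.2
f 2 1 5
f 2 5 3
f 3 5 6
f 3 6 4
f 5 1 7
f 5 7 6
f 6 7 8
f 6 8 4
f 7 1 9
f 7 9 8
f 8 9 10
f 8 10 4
f 9 1 11
f 9 11 10
f 10 11 12
f 10 12 4
f 11 1 13
f 11 13 12
f 12 13 14
f 12 14 4
f 13 1 15
f 13 15 14
f 14 15 16
f 14 16 4
f 15 1 17
f 15 17 16
f 16 17 18
f 16 18 4
f 17 1 19
f 17 19 18
f 18 19 20
f 18 20 4
f 19 1 21
f 19 21 20
f 20 21 22
f 20 22 4
f 21 1 23
f 21 23 22
f 22 23 24
f 22 24 4
f 23 1 25
f 23 25 24
f 24 25 26
f 24 26 4
f 25 1 27
f 25 27 26
f 26 27 28
f 26 28 4
f 27 1 29
f 27 29 28
f 28 29 30
f 28 30 4
f 29 1 31
f 29 31 30
f 30 31 32
f 30 32 4
f 31 1 33
f 31 33 32
f 32 33 34
f 32 34 4
f 33 1 2
f 33 2 34
f 34 2 3
f 34 3 4
f 36 38 35
f 39 36 35
f 35 38 37
f 37 39 35
f 36 42 38
f 40 36 39
f 40 42 36
f 38 42 37
f 41 39 37
f 37 42 41
f 41 40 39
f 42 40 41
f 44 43 46
f 44 46 45
f 46 43 47
f 46 47 45
f 47 43 48
f 47 48 45
f 48 43 49
f 48 49 45
f 49 43 50
f 49 50 45
f 50 43 51
f 50 51 45
f 51 43 52
f 51 52 45
f 52 43 53
f 52 53 45
f 53 43 54
f 53 54 45
f 54 43 55
f 54 55 45
f 55 43 56
f 55 56 45
f 56 43 57
f 56 57 45
f 57 43 58
f 57 58 45
f 58 43 59
f 58 59 45
f 59 43 60
f 59 60 45
f 60 43 44
f 60 44 45
f 62 61 64
f 62 64 63
f 64 61 65
f 64 65 63
f 65 61 66
f 65 66 63
f 66 61 67
f 66 67 63
f 67 61 68
f 67 68 63
f 68 61 69
f 68 69 63
f 69 61 70
f 69 70 63
f 70 61 71
f 70 71 63
f 71 61 72
f 71 72 63
f 72 61 73
f 72 73 63
f 73 61 74
f 73 74 63
f 74 61 62
f 74 62 63



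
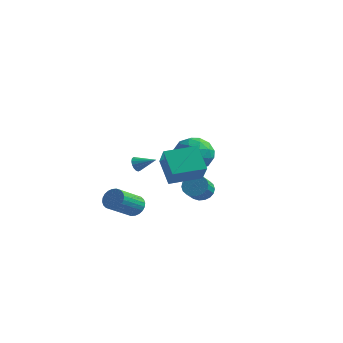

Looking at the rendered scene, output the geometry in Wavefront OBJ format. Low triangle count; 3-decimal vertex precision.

v -0.848 4.351 0.764
v 0.098 5.039 0.417
v 0.082 2.741 0.103
v 1.028 3.429 -0.244
v 0.792 3.268 0.942
v 0.218 4.263 1.351
v -0.038 3.517 -0.831
v -0.612 4.512 -0.422
v 0.598 4.523 -0.568
v 1.112 4.37 0.528
v -0.932 3.41 -0.008
v -0.418 3.257 1.088
v -0.456 4.837 0.649
v 0.636 2.943 -0.129
v 0.498 2.849 0.568
v 1.054 3.253 0.365
v -0.386 4.381 1.197
v 0.17 4.785 0.994
v 0.578 3.744 1.302
v 0.01 2.995 -0.474
v 0.566 3.399 -0.677
v -0.874 4.527 0.155
v -0.318 4.931 -0.048
v -0.398 4.036 -0.782
v 0.394 4.938 -0.134
v 0.94 3.991 -0.523
v 0.314 4.043 -0.868
v -0.024 4.628 -0.628
v 0.695 4.848 0.51
v 1.242 3.901 0.121
v 1.103 3.806 0.818
v 0.766 4.391 1.058
v 0.989 4.544 -0.069
v -1.062 3.879 0.399
v -0.515 2.932 0.01
v -0.586 3.389 -0.538
v -0.923 3.974 -0.298
v -0.76 3.789 1.043
v -0.214 2.842 0.654
v 0.204 3.152 1.148
v -0.134 3.737 1.388
v -0.809 3.236 0.589
v 2.793 -2.985 1.029
v 3.54 -3.783 2.142
v 1.821 -2.298 2.173
v 2.569 -3.096 3.286
v 3.971 -1.624 1.214
v 4.719 -2.422 2.327
v 3 -0.937 2.358
v 3.747 -1.735 3.471
v -0.173 -1.627 -1.722
v 0.14 -2.013 -2.216
v -0.155 -3.538 -1.211
v -0.467 -3.153 -0.718
v 0.352 -1.949 -2.056
v 0.057 -3.474 -1.052
v 0.484 -1.836 -1.846
v 0.189 -3.361 -0.841
v 0.516 -1.691 -1.617
v 0.222 -3.216 -0.612
v 0.444 -1.536 -1.403
v 0.149 -3.062 -0.399
v 0.277 -1.396 -1.239
v -0.017 -2.921 -0.234
v 0.042 -1.29 -1.148
v -0.252 -2.816 -0.143
v -0.225 -1.236 -1.144
v -0.52 -2.762 -0.139
v -0.485 -1.242 -1.229
v -0.78 -2.767 -0.224
v -0.697 -1.306 -1.388
v -0.992 -2.831 -0.384
v -0.829 -1.419 -1.599
v -1.124 -2.944 -0.594
v -0.862 -1.564 -1.828
v -1.156 -3.089 -0.823
v -0.789 -1.718 -2.041
v -1.084 -3.244 -1.037
v -0.623 -1.859 -2.206
v -0.917 -3.384 -1.201
v -0.388 -1.964 -2.297
v -0.682 -3.49 -1.292
v -0.12 -2.018 -2.301
v -0.415 -3.544 -1.296
v 1.396 2.541 -1.714
v 2.035 2.378 -2.07
v 2.183 1.455 -1.383
v 1.544 1.619 -1.026
v 2.137 2.578 -1.824
v 2.285 1.656 -1.137
v 2.092 2.771 -1.555
v 2.24 1.848 -0.868
v 1.909 2.919 -1.318
v 2.057 1.996 -0.631
v 1.625 2.991 -1.159
v 1.773 2.068 -0.472
v 1.295 2.975 -1.11
v 1.443 2.052 -0.423
v 0.985 2.872 -1.18
v 1.133 1.95 -0.493
v 0.757 2.705 -1.357
v 0.905 1.782 -0.67
v 0.655 2.504 -1.603
v 0.803 1.582 -0.916
v 0.7 2.312 -1.872
v 0.848 1.389 -1.185
v 0.883 2.164 -2.109
v 1.031 1.241 -1.422
v 1.167 2.092 -2.268
v 1.315 1.169 -1.581
v 1.497 2.108 -2.317
v 1.645 1.185 -1.63
v 1.807 2.21 -2.247
v 1.955 1.288 -1.56
v -2.517 2.151 -0.5
v -2.29 1.985 -0.938
v -1.403 2.409 -0.02
v -2.328 2.228 -0.979
v -2.41 2.453 -0.91
v -2.516 2.608 -0.748
v -2.622 2.66 -0.529
v -2.704 2.594 -0.303
v -2.744 2.427 -0.123
v -2.731 2.197 -0.029
v -2.669 1.957 -0.043
v -2.573 1.76 -0.162
v -2.463 1.654 -0.358
v -2.366 1.661 -0.587
v -2.303 1.781 -0.796
f 1 38 17
f 38 12 41
f 17 41 6
f 38 41 17
f 1 17 13
f 17 6 18
f 13 18 2
f 17 18 13
f 1 13 22
f 13 2 23
f 22 23 8
f 13 23 22
f 1 22 34
f 22 8 37
f 34 37 11
f 22 37 34
f 1 34 38
f 34 11 42
f 38 42 12
f 34 42 38
f 2 18 29
f 18 6 32
f 29 32 10
f 18 32 29
f 6 41 19
f 41 12 40
f 19 40 5
f 41 40 19
f 12 42 39
f 42 11 35
f 39 35 3
f 42 35 39
f 11 37 36
f 37 8 24
f 36 24 7
f 37 24 36
f 8 23 28
f 23 2 25
f 28 25 9
f 23 25 28
f 4 30 16
f 30 10 31
f 16 31 5
f 30 31 16
f 4 16 14
f 16 5 15
f 14 15 3
f 16 15 14
f 4 14 21
f 14 3 20
f 21 20 7
f 14 20 21
f 4 21 26
f 21 7 27
f 26 27 9
f 21 27 26
f 4 26 30
f 26 9 33
f 30 33 10
f 26 33 30
f 5 31 19
f 31 10 32
f 19 32 6
f 31 32 19
f 3 15 39
f 15 5 40
f 39 40 12
f 15 40 39
f 7 20 36
f 20 3 35
f 36 35 11
f 20 35 36
f 9 27 28
f 27 7 24
f 28 24 8
f 27 24 28
f 10 33 29
f 33 9 25
f 29 25 2
f 33 25 29
f 44 46 43
f 47 44 43
f 43 46 45
f 45 47 43
f 44 50 46
f 48 44 47
f 48 50 44
f 46 50 45
f 49 47 45
f 45 50 49
f 49 48 47
f 50 48 49
f 52 51 55
f 52 55 53
f 53 55 56
f 53 56 54
f 55 51 57
f 55 57 56
f 56 57 58
f 56 58 54
f 57 51 59
f 57 59 58
f 58 59 60
f 58 60 54
f 59 51 61
f 59 61 60
f 60 61 62
f 60 62 54
f 61 51 63
f 61 63 62
f 62 63 64
f 62 64 54
f 63 51 65
f 63 65 64
f 64 65 66
f 64 66 54
f 65 51 67
f 65 67 66
f 66 67 68
f 66 68 54
f 67 51 69
f 67 69 68
f 68 69 70
f 68 70 54
f 69 51 71
f 69 71 70
f 70 71 72
f 70 72 54
f 71 51 73
f 71 73 72
f 72 73 74
f 72 74 54
f 73 51 75
f 73 75 74
f 74 75 76
f 74 76 54
f 75 51 77
f 75 77 76
f 76 77 78
f 76 78 54
f 77 51 79
f 77 79 78
f 78 79 80
f 78 80 54
f 79 51 81
f 79 81 80
f 80 81 82
f 80 82 54
f 81 51 83
f 81 83 82
f 82 83 84
f 82 84 54
f 83 51 52
f 83 52 84
f 84 52 53
f 84 53 54
f 86 85 89
f 86 89 87
f 87 89 90
f 87 90 88
f 89 85 91
f 89 91 90
f 90 91 92
f 90 92 88
f 91 85 93
f 91 93 92
f 92 93 94
f 92 94 88
f 93 85 95
f 93 95 94
f 94 95 96
f 94 96 88
f 95 85 97
f 95 97 96
f 96 97 98
f 96 98 88
f 97 85 99
f 97 99 98
f 98 99 100
f 98 100 88
f 99 85 101
f 99 101 100
f 100 101 102
f 100 102 88
f 101 85 103
f 101 103 102
f 102 103 104
f 102 104 88
f 103 85 105
f 103 105 104
f 104 105 106
f 104 106 88
f 105 85 107
f 105 107 106
f 106 107 108
f 106 108 88
f 107 85 109
f 107 109 108
f 108 109 110
f 108 110 88
f 109 85 111
f 109 111 110
f 110 111 112
f 110 112 88
f 111 85 113
f 111 113 112
f 112 113 114
f 112 114 88
f 113 85 86
f 113 86 114
f 114 86 87
f 114 87 88
f 116 115 118
f 116 118 117
f 118 115 119
f 118 119 117
f 119 115 120
f 119 120 117
f 120 115 121
f 120 121 117
f 121 115 122
f 121 122 117
f 122 115 123
f 122 123 117
f 123 115 124
f 123 124 117
f 124 115 125
f 124 125 117
f 125 115 126
f 125 126 117
f 126 115 127
f 126 127 117
f 127 115 128
f 127 128 117
f 128 115 129
f 128 129 117
f 129 115 116
f 129 116 117

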